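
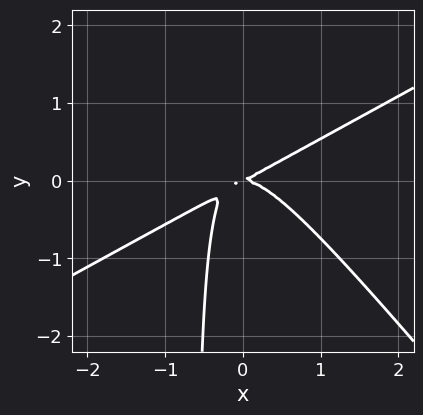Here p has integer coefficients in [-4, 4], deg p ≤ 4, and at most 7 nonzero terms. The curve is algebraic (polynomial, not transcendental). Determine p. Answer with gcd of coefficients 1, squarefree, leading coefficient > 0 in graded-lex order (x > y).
1. deg p = 3. The shape is more complex than any degree-2 curve.
2. Against the integer gridlines: it crosses the x-axis at the gridline x = 0; it meets the y-axis at y = 0 (among the integer gridlines).
3. Assembling these constraints gives the stated polynomial.

2*x^3 - 2*x^2*y - 3*x*y^2 + x*y - 2*y^2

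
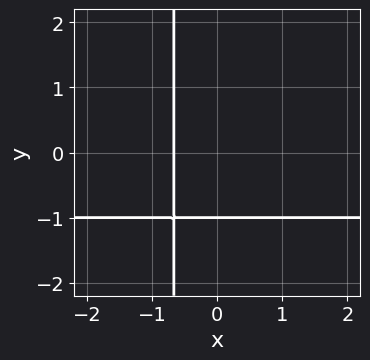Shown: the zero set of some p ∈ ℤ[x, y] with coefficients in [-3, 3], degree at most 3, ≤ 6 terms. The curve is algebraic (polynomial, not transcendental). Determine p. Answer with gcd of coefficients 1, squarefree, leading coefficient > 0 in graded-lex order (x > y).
3*x*y + 3*x + 2*y + 2

Degree: the shape is more complex than any degree-1 curve, so deg p = 2.
From the axis intercepts and sections: one y-axis crossing is at y = -1.
Together with the visible shape, these determine p as stated.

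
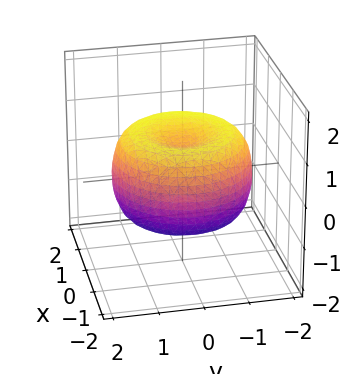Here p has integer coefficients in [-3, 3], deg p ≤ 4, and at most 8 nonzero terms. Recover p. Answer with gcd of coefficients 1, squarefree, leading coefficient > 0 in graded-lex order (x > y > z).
deg p = 4. A generic line meets the surface in up to 4 points.
Symmetry: every cross-section ⟂ z is a circle, so x, y appear only via x² + y².
Checking where it meets the axes: a circular section at z = -1 has radius exactly 1.
Solving for integer coefficients yields p as stated.

x^4 + 2*x^2*y^2 + y^4 - 2*x^2 - 2*y^2 + 2*z^2 - 1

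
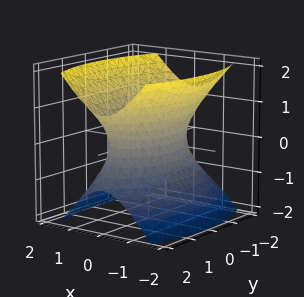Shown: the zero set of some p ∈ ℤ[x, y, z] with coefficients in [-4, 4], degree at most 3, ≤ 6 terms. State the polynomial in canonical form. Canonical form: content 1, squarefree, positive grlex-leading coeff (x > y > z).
First, degree: one connected sheet with a waist; a quadric, so deg p = 2.
Then, symmetries: it's symmetric under z → −z, forcing even powers of z; it's symmetric under x → −x, forcing even powers of x; mirror symmetry y ↦ −y ⇒ only even powers of y.
Next, against the integer gridlines: it misses every integer gridline on the z-axis.
Finally, these observations pin down the coefficients.

3*x^2 + y^2 - 2*z^2 - 2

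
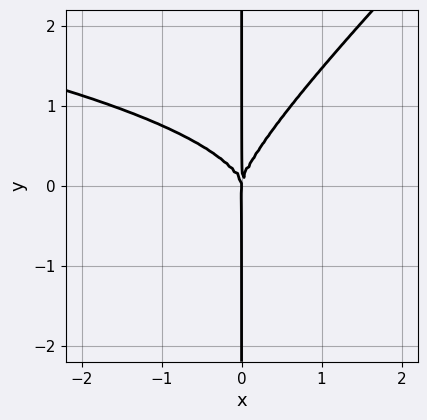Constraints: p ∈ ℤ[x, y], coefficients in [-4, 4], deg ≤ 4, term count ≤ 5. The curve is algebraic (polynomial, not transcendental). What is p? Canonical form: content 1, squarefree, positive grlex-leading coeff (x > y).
(a) deg p = 4. A generic line meets the curve in up to 4 points.
(b) From the axis intercepts and sections: the visible y-axis segment lies entirely on the curve; it crosses the x-axis at the gridline x = 0.
(c) Matching integer coefficients to the picture gives p.

x^2*y^2 - x*y^3 + x^3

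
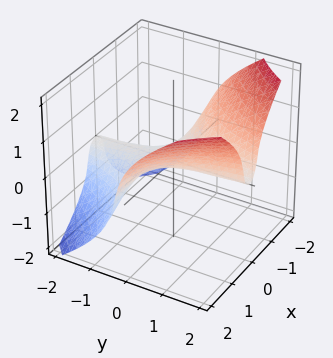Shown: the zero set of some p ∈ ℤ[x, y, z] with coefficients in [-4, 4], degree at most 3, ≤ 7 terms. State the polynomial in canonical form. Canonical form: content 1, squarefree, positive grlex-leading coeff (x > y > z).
(a) deg p = 3.
(b) From the axis intercepts and sections: the visible y-axis segment lies entirely on the surface; it crosses the z-axis at the gridline z = 0.
(c) Putting this together gives p.

3*x^2*y + 2*y*z^2 - 3*z^3 + x^2 - 3*z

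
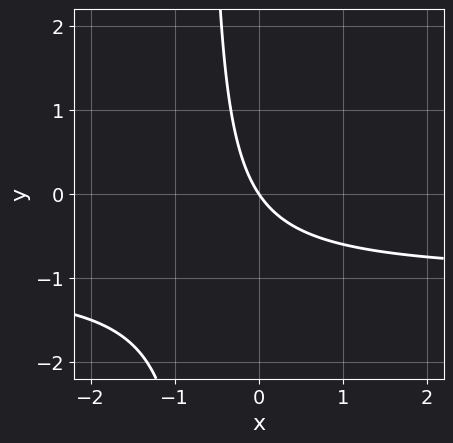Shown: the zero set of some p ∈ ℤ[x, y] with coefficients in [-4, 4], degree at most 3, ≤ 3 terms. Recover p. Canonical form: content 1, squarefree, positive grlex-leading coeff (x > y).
deg p = 2.
Against the integer gridlines: one y-axis crossing is at y = 0; one x-axis crossing is at x = 0.
The integer polynomial consistent with all of this is the stated p.

3*x*y + 3*x + 2*y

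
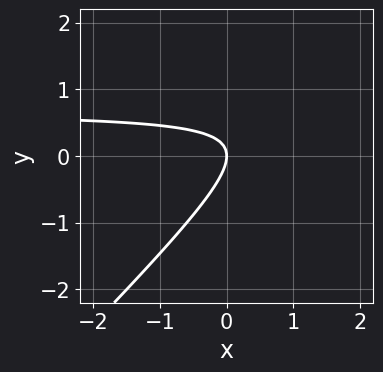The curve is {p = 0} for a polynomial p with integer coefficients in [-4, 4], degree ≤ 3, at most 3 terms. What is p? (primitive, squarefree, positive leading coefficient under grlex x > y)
(a) Degree: a generic line meets the curve in up to 2 points, so deg p = 2.
(b) Against the integer gridlines: one y-axis crossing is at y = 0; it crosses the x-axis at the gridline x = 0.
(c) Fitting integer coefficients to these (and the overall shape) gives p.

3*x*y - 3*y^2 - 2*x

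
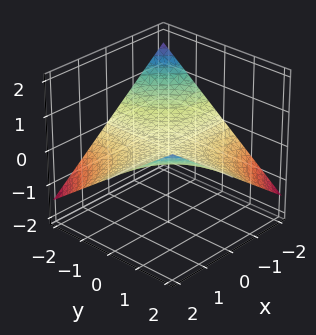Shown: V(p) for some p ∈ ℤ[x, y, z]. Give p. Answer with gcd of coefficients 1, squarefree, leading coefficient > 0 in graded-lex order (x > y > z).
The degree is 2 — a hyperbolic paraboloid; a quadric.
From the axis intercepts and sections: it meets the z-axis at z = 0 (among the integer gridlines); the visible y-axis segment lies entirely on the surface; every point of the x-axis in the box is on the surface.
Fitting integer coefficients to these (and the overall shape) gives p.

x*y - 3*z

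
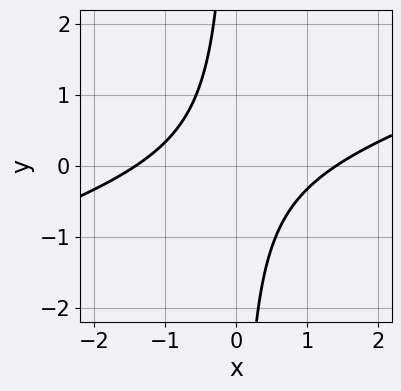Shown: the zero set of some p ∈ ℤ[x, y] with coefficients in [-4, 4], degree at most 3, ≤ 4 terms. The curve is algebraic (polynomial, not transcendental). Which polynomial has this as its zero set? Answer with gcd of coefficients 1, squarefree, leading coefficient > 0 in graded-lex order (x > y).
x^2 - 3*x*y - 2

First, deg p = 2. No degree-1 curve has this shape.
Then, from the visible intercepts: it misses every integer gridline on the y-axis.
Finally, solving for integer coefficients yields p as stated.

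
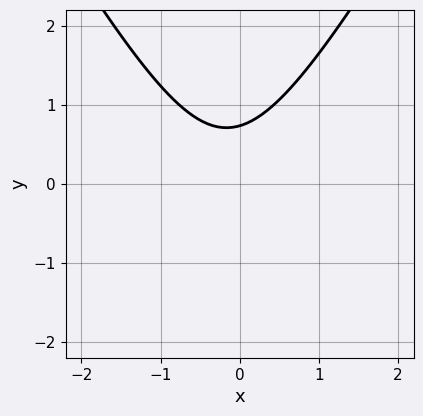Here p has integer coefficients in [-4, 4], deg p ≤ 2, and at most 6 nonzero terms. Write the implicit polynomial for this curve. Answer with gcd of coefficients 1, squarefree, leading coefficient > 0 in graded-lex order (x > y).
1. The degree is 2 — a generic line meets the curve in up to 2 points.
2. Checking where it meets the axes: no x-intercept at any integer in the box.
3. Assembling these constraints gives the stated polynomial.

3*x^2 - y^2 + x - 2*y + 2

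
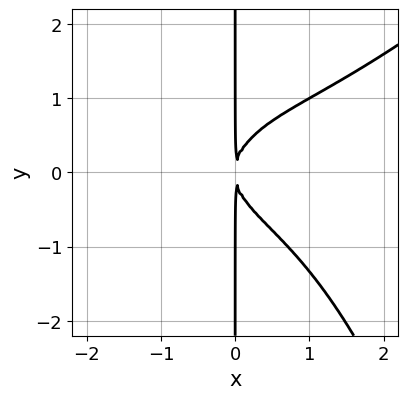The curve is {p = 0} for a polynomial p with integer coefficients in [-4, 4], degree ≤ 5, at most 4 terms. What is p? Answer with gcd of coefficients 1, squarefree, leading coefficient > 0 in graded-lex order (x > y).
x^4 - x^3*y - 3*x*y^2 + 3*x^2

deg p = 4. A generic line meets the curve in up to 4 points.
Observable constraints: every point of the y-axis in the box is on the curve.
Solving for integer coefficients yields p as stated.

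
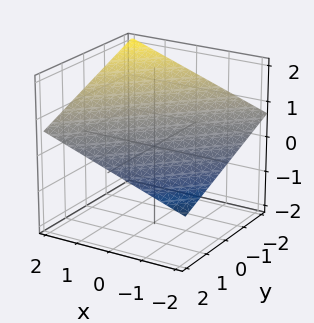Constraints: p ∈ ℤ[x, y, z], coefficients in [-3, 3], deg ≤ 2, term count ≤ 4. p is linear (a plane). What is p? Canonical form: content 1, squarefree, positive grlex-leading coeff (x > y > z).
x - y - 3*z + 2

1. deg p = 1. The surface is flat (a plane).
2. From the visible intercepts: it crosses the x-axis at the gridline x = -2; it meets the y-axis at y = 2 (among the integer gridlines).
3. Putting this together gives p.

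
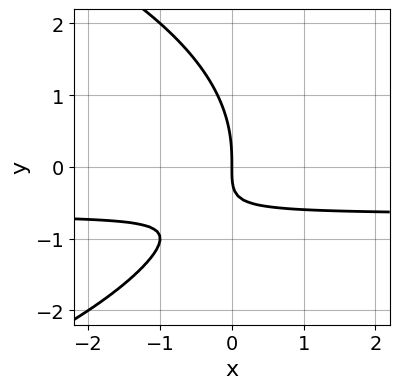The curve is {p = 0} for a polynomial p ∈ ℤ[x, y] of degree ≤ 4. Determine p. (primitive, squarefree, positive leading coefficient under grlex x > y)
y^3 + 3*x*y + 2*x

1. Degree: a generic line meets the curve in up to 3 points, so deg p = 3.
2. Reading off the gridlines: it meets the x-axis at x = 0 (among the integer gridlines); it meets the y-axis at y = 0 (among the integer gridlines).
3. Together with the visible shape, these determine p as stated.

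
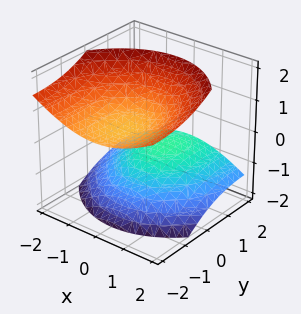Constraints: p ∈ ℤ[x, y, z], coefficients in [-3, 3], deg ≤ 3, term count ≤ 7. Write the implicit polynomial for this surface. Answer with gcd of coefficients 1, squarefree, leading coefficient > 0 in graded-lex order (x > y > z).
(a) I count 2 distinct pieces. Treating them together as one polynomial.
(b) The degree is 2 — a generic line meets the surface in up to 2 points.
(c) From the axis intercepts and sections: no y-intercept at any integer in the box; the surface avoids every integer x-axis point in the box.
(d) Together with the visible shape, these determine p as stated.

2*x^2 + y^2 + 3*y*z - 3*z^2 + 2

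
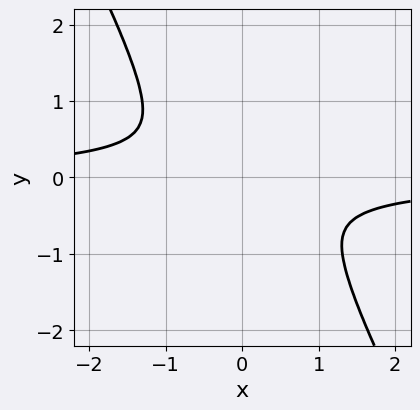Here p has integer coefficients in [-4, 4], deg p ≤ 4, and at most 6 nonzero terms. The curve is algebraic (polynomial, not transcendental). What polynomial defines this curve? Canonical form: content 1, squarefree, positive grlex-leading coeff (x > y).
(a) Degree: no degree-3 curve has this shape, so deg p = 4.
(b) Solving for integer coefficients yields p as stated.

3*x^3*y - x*y^3 + 2*x^2 + 2*y^2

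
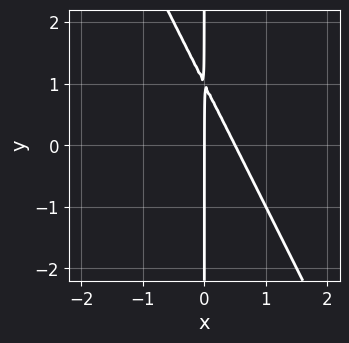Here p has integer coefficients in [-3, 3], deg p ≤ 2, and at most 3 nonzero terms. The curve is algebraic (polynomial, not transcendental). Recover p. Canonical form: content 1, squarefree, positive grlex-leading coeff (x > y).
1. deg p = 2. The shape is more complex than any degree-1 curve.
2. Against the integer gridlines: it meets the x-axis at x = 0 (among the integer gridlines); the visible y-axis segment lies entirely on the curve.
3. Assembling these constraints gives the stated polynomial.

2*x^2 + x*y - x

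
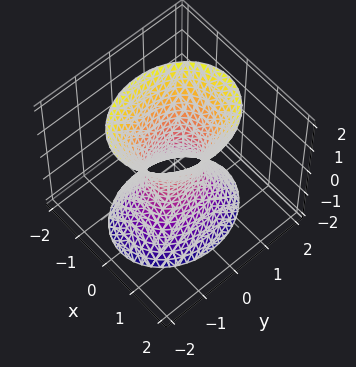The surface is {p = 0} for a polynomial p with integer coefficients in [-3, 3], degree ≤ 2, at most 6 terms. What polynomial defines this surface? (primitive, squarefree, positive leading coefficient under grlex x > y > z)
3*x^2 + 2*y^2 - z^2 - 1

First, deg p = 2. An hourglass — one-sheet hyperboloid; a quadric.
Next, symmetries: the z ↦ −z reflection is a symmetry, so z appears only in even powers; it's symmetric under x → −x, forcing even powers of x; mirror symmetry y ↦ −y ⇒ only even powers of y.
Then, reading off the gridlines: it misses every integer gridline on the z-axis.
Finally, assembling these constraints gives the stated polynomial.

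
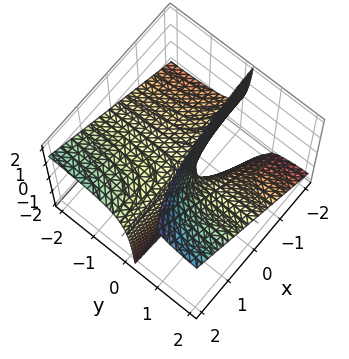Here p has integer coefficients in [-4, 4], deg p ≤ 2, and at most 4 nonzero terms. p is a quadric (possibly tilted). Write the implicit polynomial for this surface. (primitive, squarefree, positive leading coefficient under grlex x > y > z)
Degree: the shape is more complex than any degree-1 surface, so deg p = 2.
Observable constraints: it meets the z-axis at z = 0 (among the integer gridlines); every point of the x-axis in the box is on the surface.
These observations pin down the coefficients.

2*x*y - 3*y*z + z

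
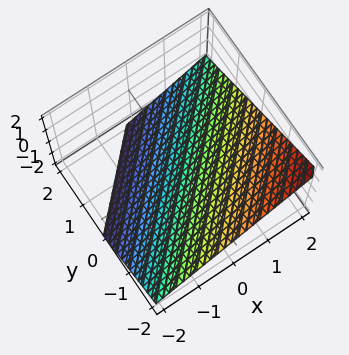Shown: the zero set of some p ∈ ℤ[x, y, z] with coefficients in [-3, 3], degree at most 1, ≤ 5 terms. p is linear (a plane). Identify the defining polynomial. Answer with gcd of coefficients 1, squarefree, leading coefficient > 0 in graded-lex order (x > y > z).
1. Degree: every cross-section is a straight line — this is a plane, so deg p = 1.
2. Observable constraints: it crosses the x-axis at the gridline x = 1; it meets the y-axis at y = -1 (among the integer gridlines).
3. Fitting integer coefficients to these (and the overall shape) gives p.

2*x - 2*y - 3*z - 2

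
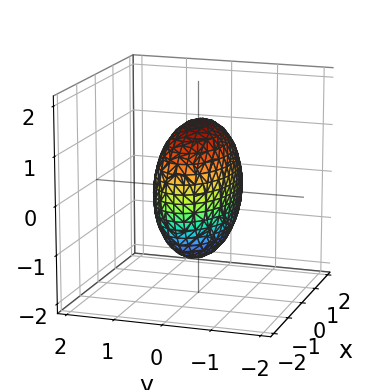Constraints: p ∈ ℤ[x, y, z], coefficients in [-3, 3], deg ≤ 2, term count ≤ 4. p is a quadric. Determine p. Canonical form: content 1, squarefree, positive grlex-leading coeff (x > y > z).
x^2 + 3*y^2 + z^2 - 2

1. deg p = 2.
2. Symmetries: it's symmetric under z → −z, forcing even powers of z; the y ↦ −y reflection is a symmetry, so y appears only in even powers; it's symmetric under x → −x, forcing even powers of x.
3. The integer polynomial consistent with all of this is the stated p.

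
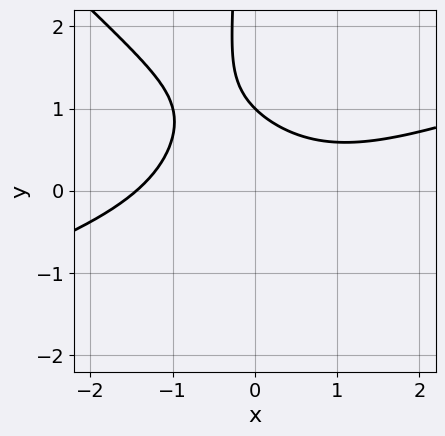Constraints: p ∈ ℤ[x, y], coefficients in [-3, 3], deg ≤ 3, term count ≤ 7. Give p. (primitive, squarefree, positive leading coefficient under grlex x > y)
x^3 - 2*x^2*y - 3*x*y^2 - 3*y + 3

First, deg p = 3.
Then, from the visible intercepts: it meets the y-axis at y = 1 (among the integer gridlines).
Finally, these observations pin down the coefficients.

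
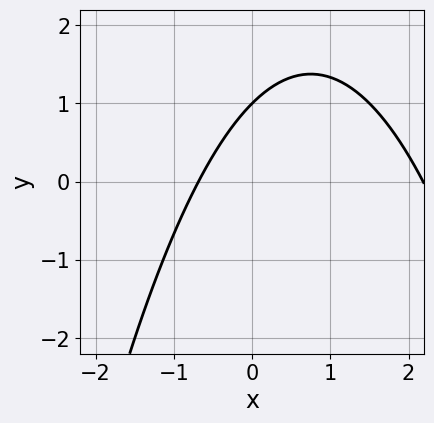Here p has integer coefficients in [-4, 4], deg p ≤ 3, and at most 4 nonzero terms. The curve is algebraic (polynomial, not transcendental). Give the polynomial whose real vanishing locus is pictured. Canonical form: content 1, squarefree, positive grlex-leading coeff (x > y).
First, degree: no degree-1 curve has this shape, so deg p = 2.
Then, from the visible intercepts: one y-axis crossing is at y = 1.
Finally, together with the visible shape, these determine p as stated.

2*x^2 - 3*x + 3*y - 3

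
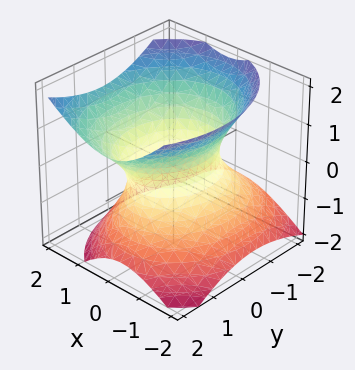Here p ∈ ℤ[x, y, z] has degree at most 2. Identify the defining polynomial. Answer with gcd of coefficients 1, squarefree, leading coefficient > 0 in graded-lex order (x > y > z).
3*x^2 - x*z + 2*y^2 - y*z - 3*z^2 - 3

First, deg p = 2. No degree-1 surface has this shape.
Next, against the integer gridlines: among the integer gridlines, it crosses the x-axis at x ∈ {-1, 1}; the surface avoids every integer z-axis point in the box.
Finally, together with the visible shape, these determine p as stated.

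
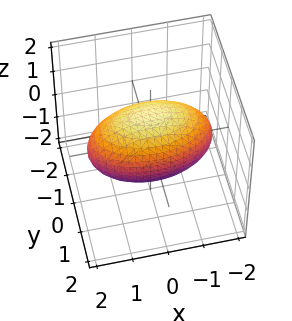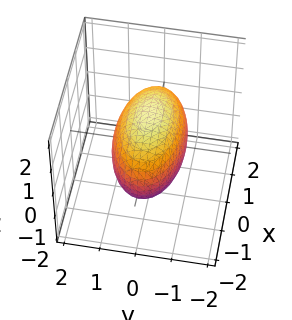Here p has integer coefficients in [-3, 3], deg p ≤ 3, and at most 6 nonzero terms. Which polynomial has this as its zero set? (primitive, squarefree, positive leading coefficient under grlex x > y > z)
First, the degree is 2 — a closed, bounded, convex surface; a quadric.
Next, symmetries: it's symmetric under x → −x, forcing even powers of x; it's symmetric under z → −z, forcing even powers of z; it's symmetric under y → −y, forcing even powers of y.
Then, from the axis intercepts and sections: the y-axis gridline crossings are at y ∈ {-1, 1}.
Finally, together with the visible shape, these determine p as stated.

x^2 + 3*y^2 + 2*z^2 - 3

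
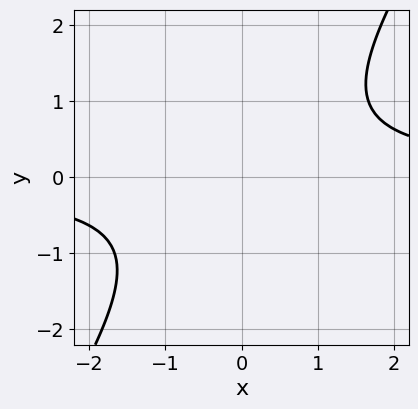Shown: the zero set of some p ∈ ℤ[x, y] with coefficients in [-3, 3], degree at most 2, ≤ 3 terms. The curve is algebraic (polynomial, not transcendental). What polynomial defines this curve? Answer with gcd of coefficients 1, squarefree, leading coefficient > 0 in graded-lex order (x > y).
(a) Degree: the shape is more complex than any degree-1 curve, so deg p = 2.
(b) Checking where it meets the axes: no x-intercept at any integer in the box; it misses every integer gridline on the y-axis.
(c) Assembling these constraints gives the stated polynomial.

3*x*y - 2*y^2 - 3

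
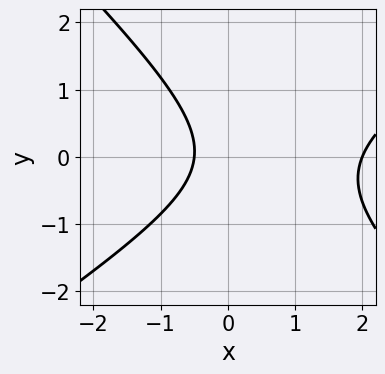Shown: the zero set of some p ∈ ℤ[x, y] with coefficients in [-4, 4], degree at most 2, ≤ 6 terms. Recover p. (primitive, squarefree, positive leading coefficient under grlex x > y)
2*x^2 - x*y - 3*y^2 - 3*x - 2

Degree: the shape is more complex than any degree-1 curve, so deg p = 2.
From the axis intercepts and sections: it meets the x-axis at x = 2 (among the integer gridlines); no y-intercept at any integer in the box.
Putting this together gives p.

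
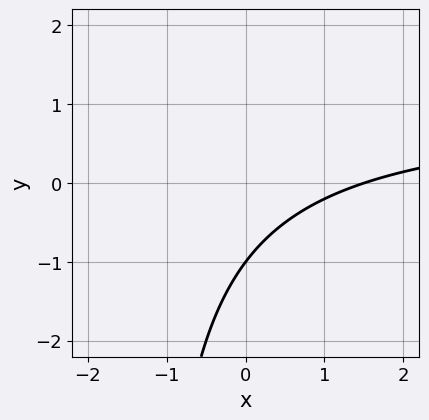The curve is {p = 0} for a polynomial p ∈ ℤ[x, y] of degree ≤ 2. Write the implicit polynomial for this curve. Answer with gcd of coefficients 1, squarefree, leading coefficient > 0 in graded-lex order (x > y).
2*x*y - 2*x + 3*y + 3

(a) The degree is 2 — no degree-1 curve has this shape.
(b) From the visible intercepts: one y-axis crossing is at y = -1.
(c) Together with the visible shape, these determine p as stated.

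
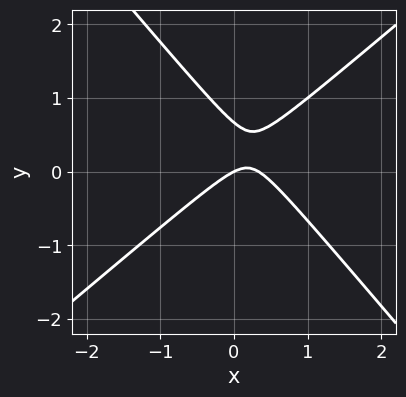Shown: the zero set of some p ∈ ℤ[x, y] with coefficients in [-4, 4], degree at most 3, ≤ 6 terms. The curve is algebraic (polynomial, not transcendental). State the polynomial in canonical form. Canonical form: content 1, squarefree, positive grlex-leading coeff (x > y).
Degree: no degree-1 curve has this shape, so deg p = 2.
From the axis intercepts and sections: it crosses the y-axis at the gridline y = 0; it meets the x-axis at x = 0 (among the integer gridlines).
These observations pin down the coefficients.

3*x^2 - x*y - 3*y^2 - x + 2*y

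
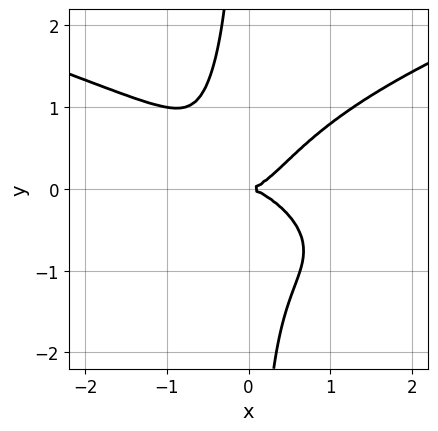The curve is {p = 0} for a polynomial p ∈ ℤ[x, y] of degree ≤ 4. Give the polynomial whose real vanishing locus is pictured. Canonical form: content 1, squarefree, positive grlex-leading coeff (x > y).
deg p = 4. The shape is more complex than any degree-3 curve.
Reading off the gridlines: one y-axis crossing is at y = 0; it meets the x-axis at x = 0 (among the integer gridlines).
Solving for integer coefficients yields p as stated.

3*x*y^3 - 2*x^3 - x^2*y + 2*y^2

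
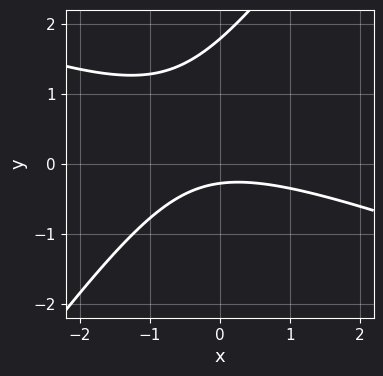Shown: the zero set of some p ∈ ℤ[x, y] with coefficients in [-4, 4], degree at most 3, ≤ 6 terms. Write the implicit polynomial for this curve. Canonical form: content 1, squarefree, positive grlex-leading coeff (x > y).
x^2 + 2*x*y - 2*y^2 + 3*y + 1

deg p = 2. No degree-1 curve has this shape.
Reading off the gridlines: no x-intercept at any integer in the box.
The integer polynomial consistent with all of this is the stated p.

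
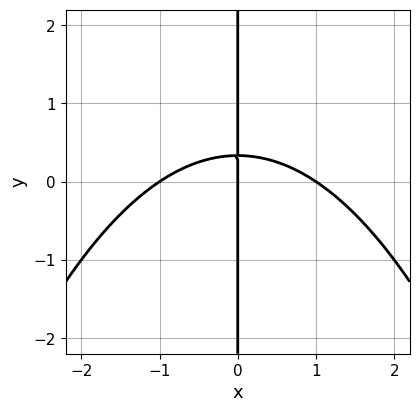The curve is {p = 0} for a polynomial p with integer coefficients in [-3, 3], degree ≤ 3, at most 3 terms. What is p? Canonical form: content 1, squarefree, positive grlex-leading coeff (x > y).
(a) deg p = 3. The shape is more complex than any degree-2 curve.
(b) Checking where it meets the axes: the x-axis gridline crossings are at x ∈ {-1, 0, 1}; the visible y-axis segment lies entirely on the curve.
(c) Fitting integer coefficients to these (and the overall shape) gives p.

x^3 + 3*x*y - x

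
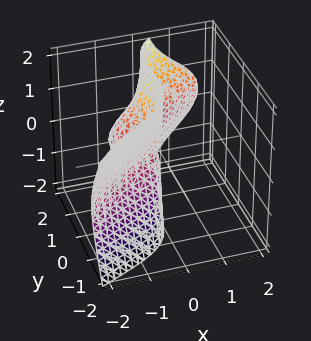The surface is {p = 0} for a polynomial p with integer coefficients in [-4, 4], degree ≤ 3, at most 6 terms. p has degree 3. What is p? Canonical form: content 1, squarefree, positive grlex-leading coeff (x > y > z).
x^3 - x^2*z + 3*x*z^2 - 2*y^3 + 3*y^2

(a) deg p = 3.
(b) From the axis intercepts and sections: it meets the x-axis at x = 0 (among the integer gridlines); every point of the z-axis in the box is on the surface.
(c) Putting this together gives p.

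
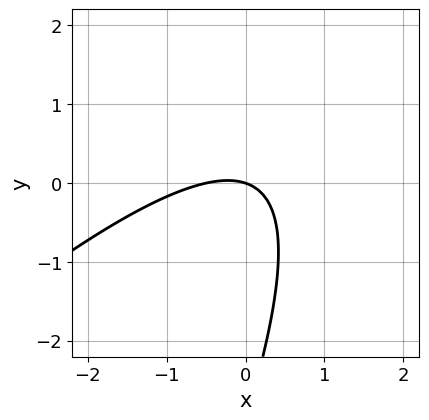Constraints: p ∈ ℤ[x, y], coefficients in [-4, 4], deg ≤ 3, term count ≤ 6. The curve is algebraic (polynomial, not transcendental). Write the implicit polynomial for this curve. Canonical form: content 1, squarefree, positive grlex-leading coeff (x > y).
2*x^2 - 3*x*y + y^2 + x + 3*y

First, degree: a generic line meets the curve in up to 2 points, so deg p = 2.
Then, from the visible intercepts: it meets the x-axis at x = 0 (among the integer gridlines); it crosses the y-axis at the gridline y = 0.
Finally, fitting integer coefficients to these (and the overall shape) gives p.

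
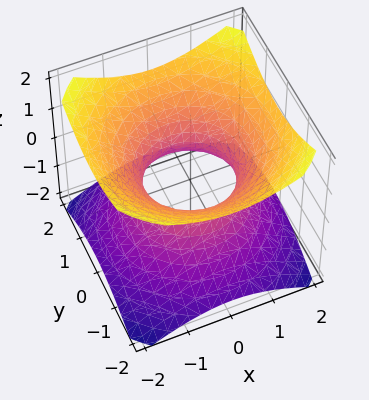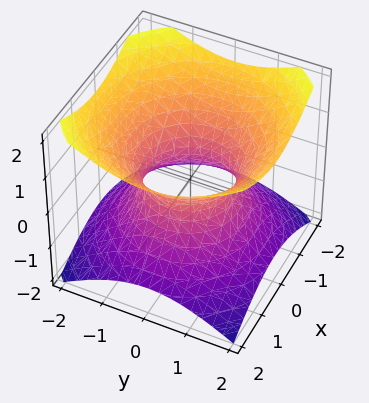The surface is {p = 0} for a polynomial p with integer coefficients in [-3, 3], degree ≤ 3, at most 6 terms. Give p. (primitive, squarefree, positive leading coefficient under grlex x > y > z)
The degree is 2 — one connected sheet with a waist; a quadric.
Symmetry: the z-axis is an axis of rotation, so x and y enter only as x² + y²; the z ↦ −z reflection is a symmetry, so z appears only in even powers.
Checking where it meets the axes: a circular section at z = -1 has radius between 1 and 2; the y-axis gridline crossings are at y ∈ {-1, 1}.
Matching integer coefficients to the picture gives p.

2*x^2 + 2*y^2 - 3*z^2 - 2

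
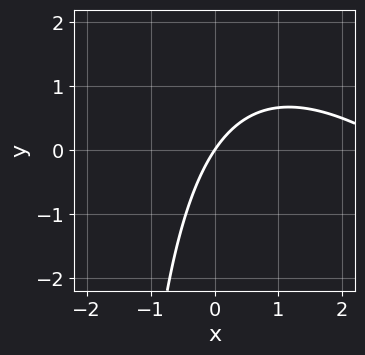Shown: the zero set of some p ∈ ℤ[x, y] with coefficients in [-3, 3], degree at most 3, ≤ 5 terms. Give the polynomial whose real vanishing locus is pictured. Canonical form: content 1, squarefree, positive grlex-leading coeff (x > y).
1. The degree is 2 — no degree-1 curve has this shape.
2. Reading off the gridlines: it meets the x-axis at x = 0 (among the integer gridlines); it meets the y-axis at y = 0 (among the integer gridlines).
3. Together with the visible shape, these determine p as stated.

x^2 + x*y - 3*x + 2*y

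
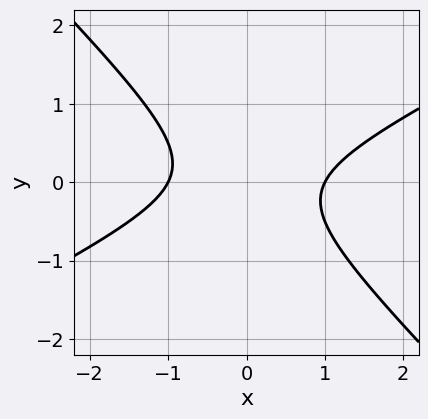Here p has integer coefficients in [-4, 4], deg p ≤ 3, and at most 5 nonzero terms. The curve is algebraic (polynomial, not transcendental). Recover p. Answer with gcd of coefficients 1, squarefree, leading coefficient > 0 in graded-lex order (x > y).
x^2 - x*y - 2*y^2 - 1

(a) Degree: a generic line meets the curve in up to 2 points, so deg p = 2.
(b) Against the integer gridlines: the x-axis gridline crossings are at x ∈ {-1, 1}; it misses every integer gridline on the y-axis.
(c) Putting this together gives p.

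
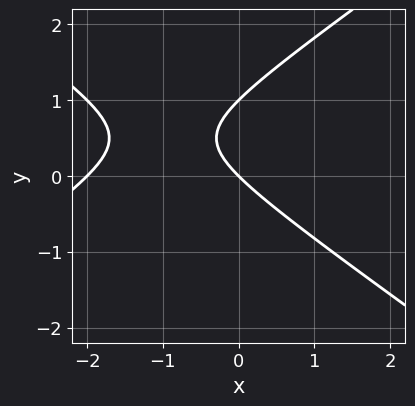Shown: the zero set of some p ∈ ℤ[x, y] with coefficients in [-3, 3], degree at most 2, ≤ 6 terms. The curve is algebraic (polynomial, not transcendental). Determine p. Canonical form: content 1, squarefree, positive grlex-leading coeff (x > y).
x^2 - 2*y^2 + 2*x + 2*y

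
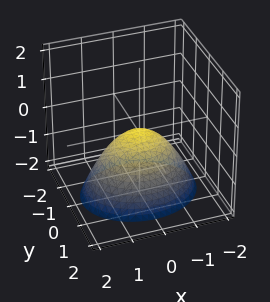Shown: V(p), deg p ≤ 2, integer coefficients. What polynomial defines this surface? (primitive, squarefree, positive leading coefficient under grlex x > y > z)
2*x^2 + 3*y^2 + 3*z

1. The degree is 2 — a single bowl opening along one axis; a quadric.
2. Symmetries: it's symmetric under x → −x, forcing even powers of x; it's symmetric under y → −y, forcing even powers of y.
3. From the axis intercepts and sections: one z-axis crossing is at z = 0; one y-axis crossing is at y = 0.
4. Matching integer coefficients to the picture gives p.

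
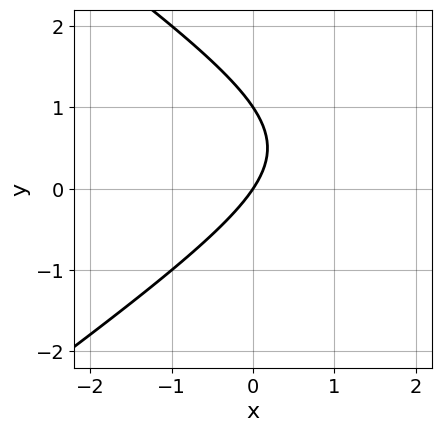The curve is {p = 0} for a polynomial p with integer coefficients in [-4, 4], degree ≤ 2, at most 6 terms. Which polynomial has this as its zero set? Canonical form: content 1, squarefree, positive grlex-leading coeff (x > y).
The degree is 2 — no degree-1 curve has this shape.
From the axis intercepts and sections: one x-axis crossing is at x = 0; the y-axis gridline crossings are at y ∈ {0, 1}.
Solving for integer coefficients yields p as stated.

x^2 - 2*y^2 - 3*x + 2*y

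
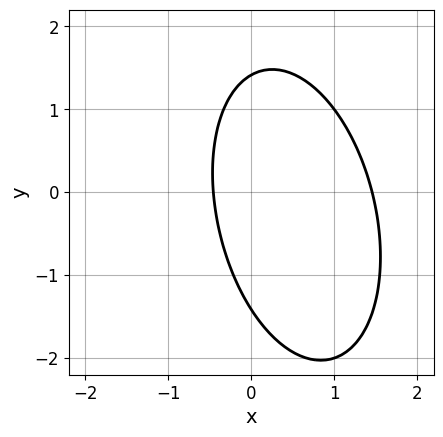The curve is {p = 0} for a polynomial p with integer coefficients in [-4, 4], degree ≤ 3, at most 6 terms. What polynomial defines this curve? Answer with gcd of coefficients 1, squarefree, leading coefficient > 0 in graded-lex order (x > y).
First, the degree is 2 — no degree-1 curve has this shape.
Finally, matching integer coefficients to the picture gives p.

3*x^2 + x*y + y^2 - 3*x - 2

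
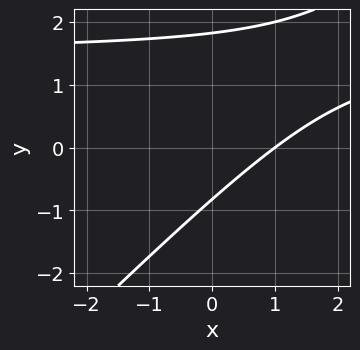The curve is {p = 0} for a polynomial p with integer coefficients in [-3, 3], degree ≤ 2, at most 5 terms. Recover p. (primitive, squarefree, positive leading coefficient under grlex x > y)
(a) deg p = 2.
(b) Reading off the gridlines: it crosses the x-axis at the gridline x = 1.
(c) Fitting integer coefficients to these (and the overall shape) gives p.

2*x*y - 2*y^2 - 3*x + 2*y + 3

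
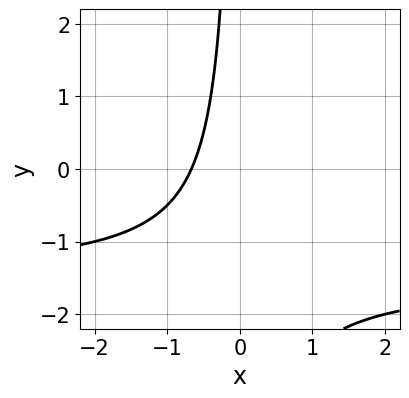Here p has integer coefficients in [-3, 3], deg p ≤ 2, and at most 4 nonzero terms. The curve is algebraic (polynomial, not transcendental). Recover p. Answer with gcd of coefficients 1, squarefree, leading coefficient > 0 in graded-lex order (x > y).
First, the degree is 2 — no degree-1 curve has this shape.
Then, checking where it meets the axes: the curve avoids every integer y-axis point in the box.
Finally, putting this together gives p.

2*x*y + 3*x + 2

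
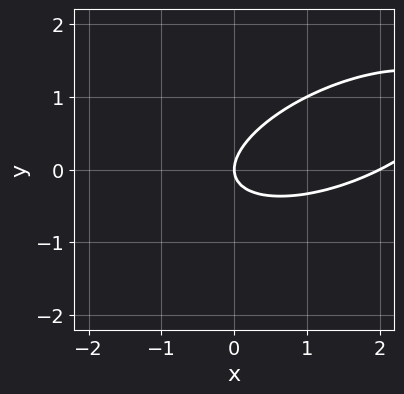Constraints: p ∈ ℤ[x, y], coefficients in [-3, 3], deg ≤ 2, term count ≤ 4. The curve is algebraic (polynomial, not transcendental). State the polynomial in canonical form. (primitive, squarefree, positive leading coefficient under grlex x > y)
x^2 - 2*x*y + 3*y^2 - 2*x

(a) deg p = 2. No degree-1 curve has this shape.
(b) Checking where it meets the axes: the x-axis gridline crossings are at x ∈ {0, 2}; one y-axis crossing is at y = 0.
(c) These observations pin down the coefficients.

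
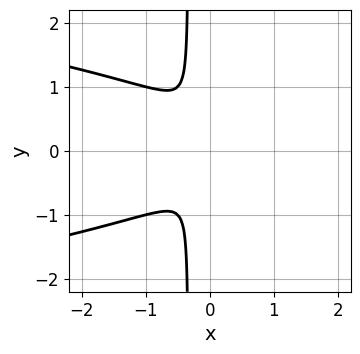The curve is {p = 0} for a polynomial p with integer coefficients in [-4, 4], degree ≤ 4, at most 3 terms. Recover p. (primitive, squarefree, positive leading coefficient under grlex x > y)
1. The degree is 3 — the shape is more complex than any degree-2 curve.
2. Symmetries: mirror symmetry y ↦ −y ⇒ only even powers of y.
3. Fitting integer coefficients to these (and the overall shape) gives p.

3*x*y^2 + 2*x^2 + y^2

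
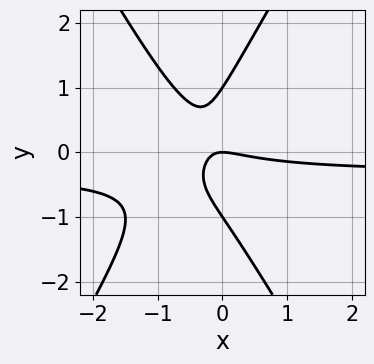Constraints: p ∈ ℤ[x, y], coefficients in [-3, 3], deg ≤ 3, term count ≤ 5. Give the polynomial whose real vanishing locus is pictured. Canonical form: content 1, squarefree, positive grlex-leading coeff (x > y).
3*x^2*y - y^3 + x^2 + 3*x*y + y

1. Degree: no degree-2 curve has this shape, so deg p = 3.
2. Observable constraints: among the integer gridlines, it crosses the y-axis at y ∈ {-1, 0, 1}; it meets the x-axis at x = 0 (among the integer gridlines).
3. The integer polynomial consistent with all of this is the stated p.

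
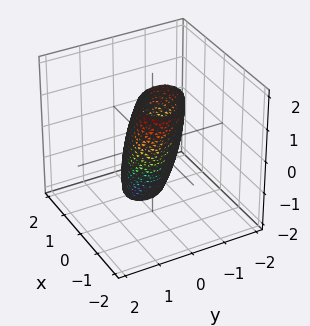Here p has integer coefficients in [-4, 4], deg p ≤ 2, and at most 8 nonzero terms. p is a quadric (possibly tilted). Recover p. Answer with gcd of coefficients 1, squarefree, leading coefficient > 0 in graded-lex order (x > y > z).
3*x^2 + 2*x*y + 3*x*z + 3*y^2 + z^2 - 2

(a) deg p = 2. A generic line meets the surface in up to 2 points.
(b) The integer polynomial consistent with all of this is the stated p.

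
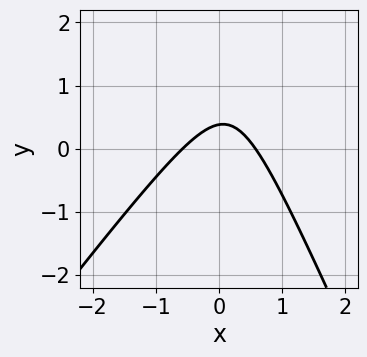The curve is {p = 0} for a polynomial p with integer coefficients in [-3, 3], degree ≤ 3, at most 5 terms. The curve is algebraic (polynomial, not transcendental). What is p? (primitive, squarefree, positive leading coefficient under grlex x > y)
Degree: a generic line meets the curve in up to 2 points, so deg p = 2.
Putting this together gives p.

3*x^2 - x*y - y^2 + 3*y - 1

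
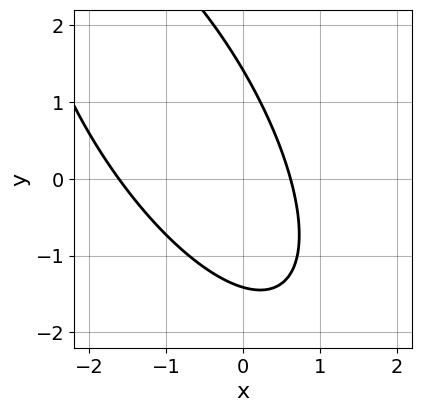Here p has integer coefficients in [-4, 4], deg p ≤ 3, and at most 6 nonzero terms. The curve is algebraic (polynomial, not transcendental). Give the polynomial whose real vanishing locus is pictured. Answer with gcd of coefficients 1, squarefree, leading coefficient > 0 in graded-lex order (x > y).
1. deg p = 2. A generic line meets the curve in up to 2 points.
2. Putting this together gives p.

2*x^2 + 2*x*y + y^2 + 2*x - 2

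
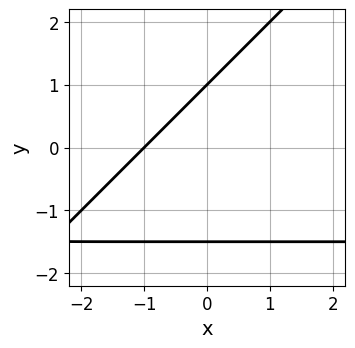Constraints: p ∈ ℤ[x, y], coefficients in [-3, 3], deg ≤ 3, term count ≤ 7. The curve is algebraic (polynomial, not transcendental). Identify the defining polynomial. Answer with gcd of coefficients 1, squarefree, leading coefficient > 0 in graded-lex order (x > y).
2*x*y - 2*y^2 + 3*x - y + 3

First, deg p = 2.
Next, from the visible intercepts: it crosses the y-axis at the gridline y = 1; it meets the x-axis at x = -1 (among the integer gridlines).
Finally, matching integer coefficients to the picture gives p.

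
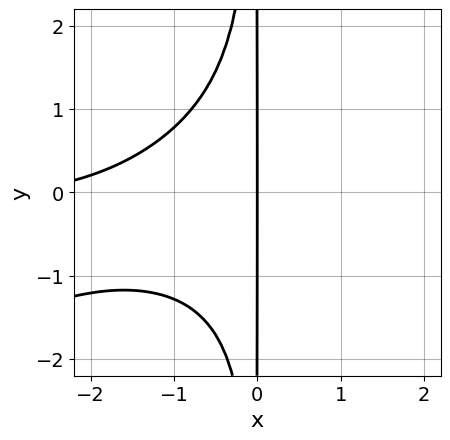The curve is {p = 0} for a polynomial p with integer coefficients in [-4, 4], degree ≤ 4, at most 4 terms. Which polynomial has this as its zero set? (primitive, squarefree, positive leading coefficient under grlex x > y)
(a) deg p = 4. The shape is more complex than any degree-3 curve.
(b) From the axis intercepts and sections: it meets the x-axis at x = 0 (among the integer gridlines); the visible y-axis segment lies entirely on the curve.
(c) Fitting integer coefficients to these (and the overall shape) gives p.

x^3*y - 2*x^2*y^2 - x^2 - 3*x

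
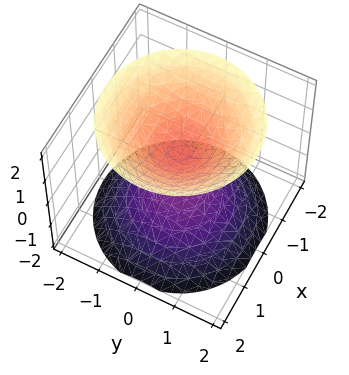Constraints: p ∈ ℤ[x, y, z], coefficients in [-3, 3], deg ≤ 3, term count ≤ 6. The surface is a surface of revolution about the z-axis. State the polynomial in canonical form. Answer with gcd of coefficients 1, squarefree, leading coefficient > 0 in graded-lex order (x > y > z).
First, I count 2 distinct pieces. They look like related sheets of one shape, so recover p as a whole.
Next, the degree is 2 — the shape is more complex than any degree-1 surface.
Next, by symmetry, the surface is invariant under rotation about z: p = q(x² + y², z).
Next, from the visible intercepts: a circular section at z = -1 has radius between 0 and 1; the surface avoids every integer y-axis point in the box; the surface avoids every integer x-axis point in the box.
Finally, putting this together gives p.

2*x^2 + 2*y^2 - 2*z^2 + 1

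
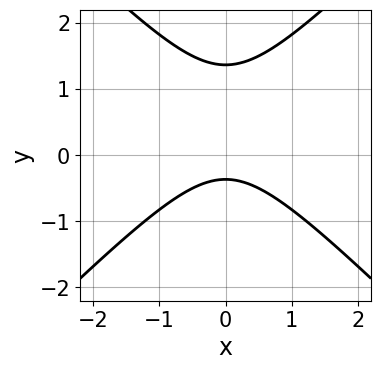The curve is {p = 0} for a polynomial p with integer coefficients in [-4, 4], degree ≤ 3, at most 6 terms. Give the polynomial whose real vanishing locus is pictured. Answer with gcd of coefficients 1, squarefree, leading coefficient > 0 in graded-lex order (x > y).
First, deg p = 2.
Then, symmetries: mirror symmetry x ↦ −x ⇒ only even powers of x.
Then, from the axis intercepts and sections: it misses every integer gridline on the x-axis.
Finally, putting this together gives p.

2*x^2 - 2*y^2 + 2*y + 1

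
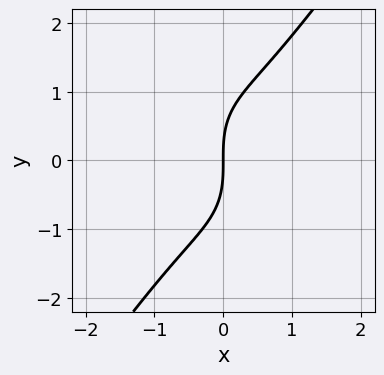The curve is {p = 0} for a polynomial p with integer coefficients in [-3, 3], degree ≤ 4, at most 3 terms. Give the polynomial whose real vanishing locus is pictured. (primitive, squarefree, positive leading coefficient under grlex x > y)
1. Degree: the shape is more complex than any degree-2 curve, so deg p = 3.
2. Against the integer gridlines: it meets the x-axis at x = 0 (among the integer gridlines); it meets the y-axis at y = 0 (among the integer gridlines).
3. Assembling these constraints gives the stated polynomial.

3*x^3 - y^3 + 3*x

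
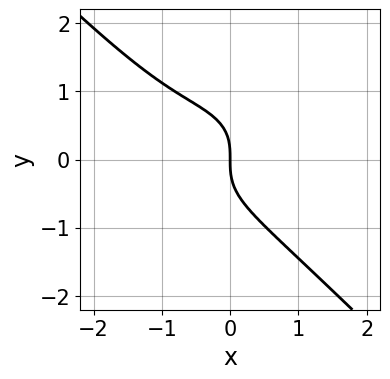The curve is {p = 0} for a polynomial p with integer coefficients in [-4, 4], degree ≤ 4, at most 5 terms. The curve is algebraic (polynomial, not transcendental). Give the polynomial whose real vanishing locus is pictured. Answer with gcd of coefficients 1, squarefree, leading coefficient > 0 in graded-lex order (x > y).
2*x^3 + x*y^2 + 3*y^3 + 2*x^2 + 3*x

1. The degree is 3 — a generic line meets the curve in up to 3 points.
2. From the visible intercepts: it crosses the x-axis at the gridline x = 0; one y-axis crossing is at y = 0.
3. Together with the visible shape, these determine p as stated.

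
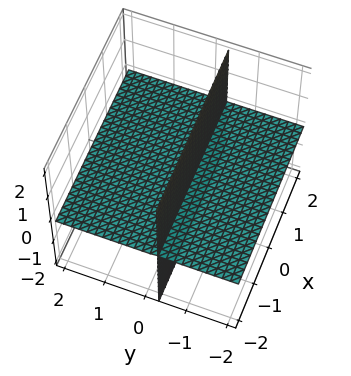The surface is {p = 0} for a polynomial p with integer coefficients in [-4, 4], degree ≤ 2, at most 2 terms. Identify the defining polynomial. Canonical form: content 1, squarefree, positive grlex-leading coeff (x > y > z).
3*y*z + z

(a) There are 2 components. Treating them together as one polynomial.
(b) deg p = 2. A generic line meets the surface in up to 2 points.
(c) Observable constraints: every point of the y-axis in the box is on the surface; the visible x-axis segment lies entirely on the surface; one z-axis crossing is at z = 0.
(d) Fitting integer coefficients to these (and the overall shape) gives p.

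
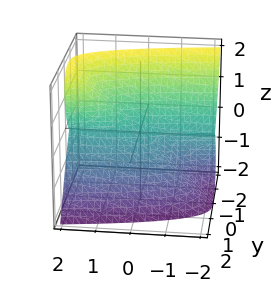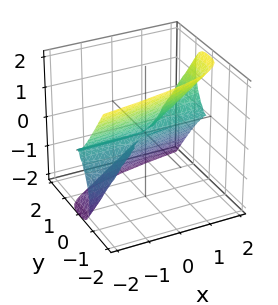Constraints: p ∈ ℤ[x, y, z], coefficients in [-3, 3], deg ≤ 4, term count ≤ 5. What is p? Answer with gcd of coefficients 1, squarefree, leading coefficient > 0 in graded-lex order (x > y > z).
x*z^2 - 3*y^3 - z^3

deg p = 3. A generic line meets the surface in up to 3 points.
Reading off the gridlines: the visible x-axis segment lies entirely on the surface; one z-axis crossing is at z = 0; it crosses the y-axis at the gridline y = 0.
Fitting integer coefficients to these (and the overall shape) gives p.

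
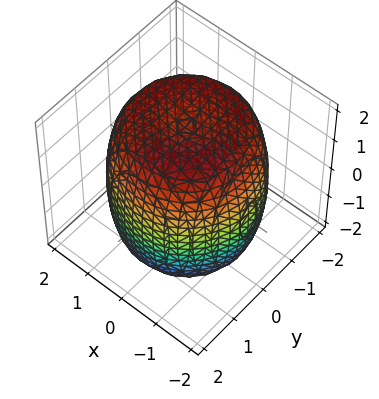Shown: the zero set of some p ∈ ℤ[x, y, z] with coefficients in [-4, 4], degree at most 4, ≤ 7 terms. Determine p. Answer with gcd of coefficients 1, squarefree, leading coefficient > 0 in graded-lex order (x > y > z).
First, deg p = 4. No degree-3 surface has this shape.
Then, symmetry: every cross-section ⟂ z is a circle, so x, y appear only via x² + y².
Next, from the axis intercepts and sections: a circular section at z = 2 has radius exactly 1.
Finally, these observations pin down the coefficients.

x^4 + 2*x^2*y^2 + y^4 - 2*x^2 - 2*y^2 + z^2 - 3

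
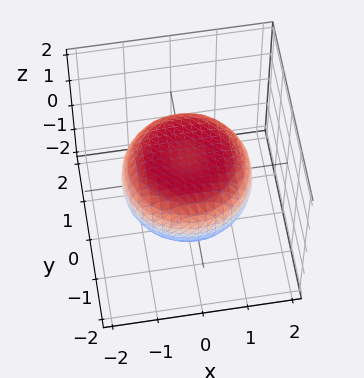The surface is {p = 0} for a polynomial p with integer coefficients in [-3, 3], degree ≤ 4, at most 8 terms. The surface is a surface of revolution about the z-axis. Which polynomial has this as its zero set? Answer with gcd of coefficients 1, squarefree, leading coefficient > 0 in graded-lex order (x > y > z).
x^4 + 2*x^2*y^2 + y^4 - x^2 - y^2 + 3*z^2 - 2

1. The degree is 4 — the shape is more complex than any degree-3 surface.
2. By symmetry, the surface is invariant under rotation about z: p = q(x² + y², z).
3. Reading off the gridlines: a circular section at z = 0 has radius between 1 and 2.
4. Matching integer coefficients to the picture gives p.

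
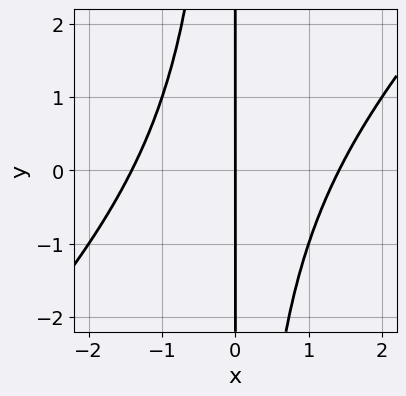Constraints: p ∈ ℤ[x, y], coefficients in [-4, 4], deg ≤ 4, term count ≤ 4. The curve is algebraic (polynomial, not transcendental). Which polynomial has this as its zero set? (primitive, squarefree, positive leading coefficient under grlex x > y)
x^3 - x^2*y - 2*x

The degree is 3 — the shape is more complex than any degree-2 curve.
Reading off the gridlines: it meets the x-axis at x = 0 (among the integer gridlines); the visible y-axis segment lies entirely on the curve.
The integer polynomial consistent with all of this is the stated p.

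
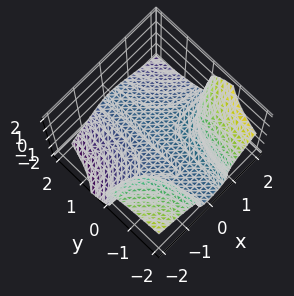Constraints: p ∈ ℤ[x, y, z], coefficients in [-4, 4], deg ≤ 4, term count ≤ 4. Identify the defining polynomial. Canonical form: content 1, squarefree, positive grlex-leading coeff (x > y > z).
(a) The degree is 3 — no degree-2 surface has this shape.
(b) From the axis intercepts and sections: no y-intercept at any integer in the box; it misses every integer gridline on the x-axis.
(c) These observations pin down the coefficients.

3*x^2*y - 2*x*z^2 + 3*z^3 + 2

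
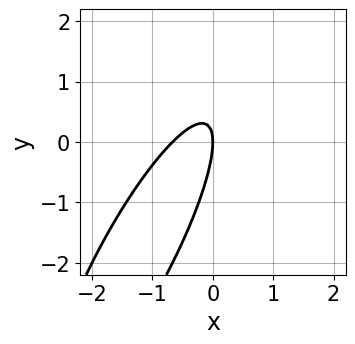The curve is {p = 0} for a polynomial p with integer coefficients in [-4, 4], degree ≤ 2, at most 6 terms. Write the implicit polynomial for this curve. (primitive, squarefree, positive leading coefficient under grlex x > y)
3*x^2 - 3*x*y + y^2 + 2*x

First, the degree is 2 — the shape is more complex than any degree-1 curve.
Then, checking where it meets the axes: it meets the x-axis at x = 0 (among the integer gridlines); one y-axis crossing is at y = 0.
Finally, solving for integer coefficients yields p as stated.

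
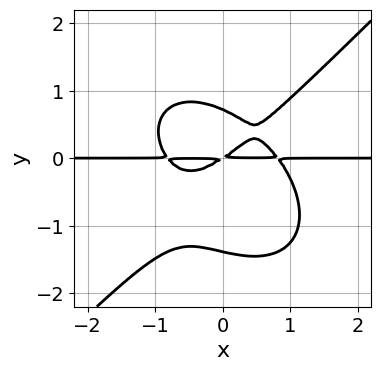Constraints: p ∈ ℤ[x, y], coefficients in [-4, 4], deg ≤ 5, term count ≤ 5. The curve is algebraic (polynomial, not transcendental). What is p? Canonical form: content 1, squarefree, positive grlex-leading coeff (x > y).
3*x^3*y - 3*y^4 - 2*y^3 - 2*x*y + 3*y^2

(a) The degree is 4 — a generic line meets the curve in up to 4 points.
(b) Against the integer gridlines: every point of the x-axis in the box is on the curve.
(c) Matching integer coefficients to the picture gives p.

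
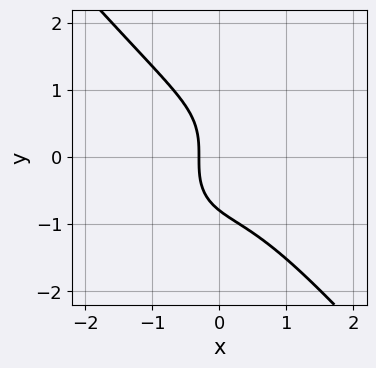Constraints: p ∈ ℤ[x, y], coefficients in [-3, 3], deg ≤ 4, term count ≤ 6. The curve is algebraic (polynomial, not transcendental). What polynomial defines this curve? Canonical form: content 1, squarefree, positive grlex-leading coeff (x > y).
3*x^3 + 2*y^3 + 3*x + 1

(a) Degree: a generic line meets the curve in up to 3 points, so deg p = 3.
(b) Matching integer coefficients to the picture gives p.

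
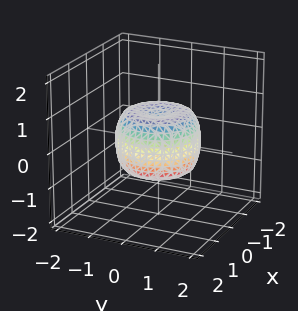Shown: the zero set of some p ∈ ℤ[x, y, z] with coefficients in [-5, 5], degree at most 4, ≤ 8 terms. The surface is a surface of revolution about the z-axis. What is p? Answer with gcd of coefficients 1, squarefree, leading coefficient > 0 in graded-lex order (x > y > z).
2*x^4 + 4*x^2*y^2 + 2*y^4 - 2*x^2 - 2*y^2 + 2*z^2 - 1

Degree: the shape is more complex than any degree-3 surface, so deg p = 4.
Symmetries: rotational symmetry about the z-axis ⇒ p depends on x, y only through x² + y².
Against the integer gridlines: a circular section at z = 0 has radius between 1 and 2.
Solving for integer coefficients yields p as stated.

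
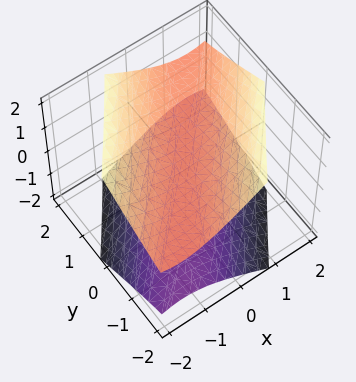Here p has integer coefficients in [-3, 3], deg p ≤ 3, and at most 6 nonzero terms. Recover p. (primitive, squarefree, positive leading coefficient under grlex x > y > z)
(a) The picture has 2 separate pieces.
(b) deg p = 2.
(c) Checking where it meets the axes: no x-intercept at any integer in the box; the surface avoids every integer y-axis point in the box; among the integer gridlines, it crosses the z-axis at z ∈ {-1, 1}.
(d) Matching integer coefficients to the picture gives p.

2*x^2 - 3*x*y + y^2 - 3*z^2 + 3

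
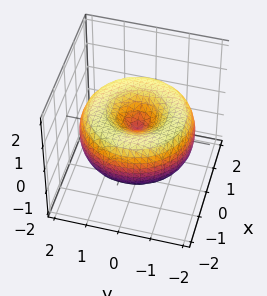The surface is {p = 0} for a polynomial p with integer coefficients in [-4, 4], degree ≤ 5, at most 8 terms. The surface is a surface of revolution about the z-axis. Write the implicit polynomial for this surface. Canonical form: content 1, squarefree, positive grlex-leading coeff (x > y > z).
1. The degree is 4 — the shape is more complex than any degree-3 surface.
2. Symmetries: rotational symmetry about the z-axis ⇒ p depends on x, y only through x² + y².
3. Reading off the gridlines: it crosses the x-axis at the gridline x = 0; a circular section at z = 0 has radius between 1 and 2.
4. Fitting integer coefficients to these (and the overall shape) gives p.

x^4 + 2*x^2*y^2 + y^4 - 3*x^2 - 3*y^2 + 3*z^2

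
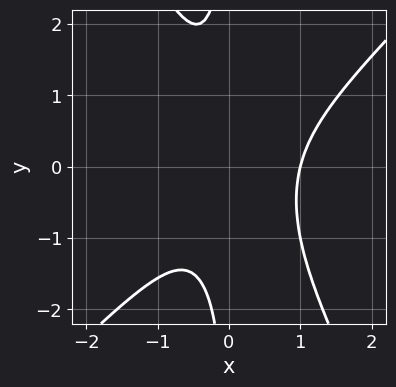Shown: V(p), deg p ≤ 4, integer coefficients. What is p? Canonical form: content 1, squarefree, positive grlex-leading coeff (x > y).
2*x^3 - x^2*y - x*y^2 - x^2 - 1

Degree: the shape is more complex than any degree-2 curve, so deg p = 3.
From the axis intercepts and sections: the curve avoids every integer y-axis point in the box; it meets the x-axis at x = 1 (among the integer gridlines).
Assembling these constraints gives the stated polynomial.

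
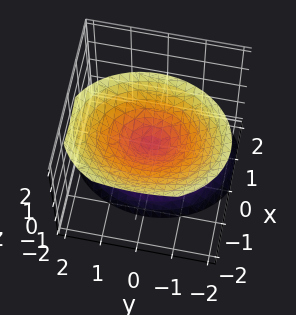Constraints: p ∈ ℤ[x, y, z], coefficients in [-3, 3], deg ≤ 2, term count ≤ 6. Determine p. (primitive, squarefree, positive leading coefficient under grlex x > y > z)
3*x^2 + 2*x*z + 2*y^2 - 2*z^2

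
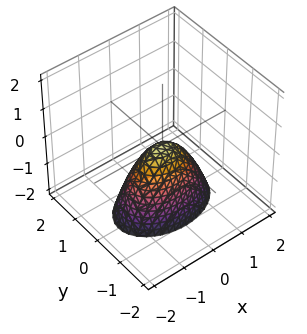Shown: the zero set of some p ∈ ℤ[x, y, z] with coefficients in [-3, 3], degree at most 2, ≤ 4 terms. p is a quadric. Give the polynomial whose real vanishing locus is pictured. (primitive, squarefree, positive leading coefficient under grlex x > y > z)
1. Degree: a paraboloid; a quadric, so deg p = 2.
2. Symmetries: mirror symmetry y ↦ −y ⇒ only even powers of y; the x ↦ −x reflection is a symmetry, so x appears only in even powers.
3. Against the integer gridlines: it crosses the y-axis at the gridline y = 0; it meets the z-axis at z = 0 (among the integer gridlines); it meets the x-axis at x = 0 (among the integer gridlines).
4. The integer polynomial consistent with all of this is the stated p.

x^2 + 2*y^2 + z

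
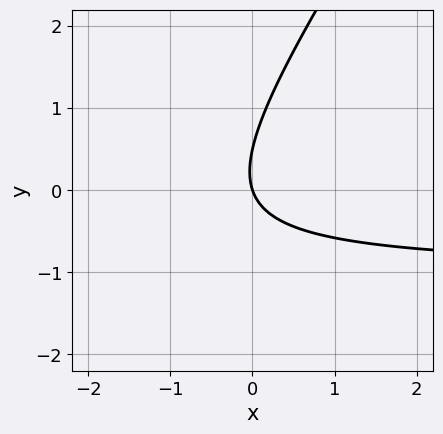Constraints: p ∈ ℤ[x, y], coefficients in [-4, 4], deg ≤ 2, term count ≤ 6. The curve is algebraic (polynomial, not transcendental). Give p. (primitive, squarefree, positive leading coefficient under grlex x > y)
3*x*y - 2*y^2 + 3*x + y

deg p = 2.
From the visible intercepts: one x-axis crossing is at x = 0; one y-axis crossing is at y = 0.
The integer polynomial consistent with all of this is the stated p.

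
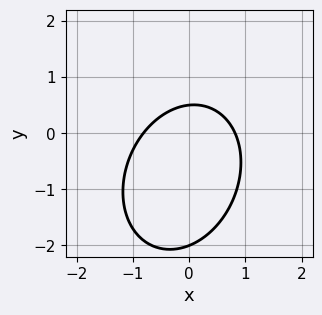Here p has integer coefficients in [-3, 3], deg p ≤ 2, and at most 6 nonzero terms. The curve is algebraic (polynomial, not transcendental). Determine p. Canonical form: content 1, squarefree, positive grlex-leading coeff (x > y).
1. deg p = 2. No degree-1 curve has this shape.
2. Against the integer gridlines: it crosses the y-axis at the gridline y = -2.
3. Matching integer coefficients to the picture gives p.

3*x^2 - x*y + 2*y^2 + 3*y - 2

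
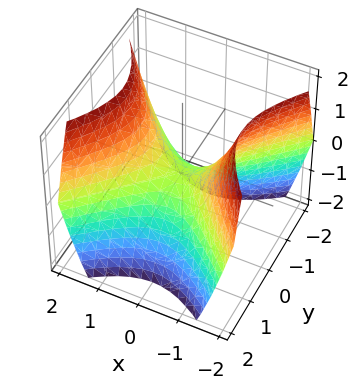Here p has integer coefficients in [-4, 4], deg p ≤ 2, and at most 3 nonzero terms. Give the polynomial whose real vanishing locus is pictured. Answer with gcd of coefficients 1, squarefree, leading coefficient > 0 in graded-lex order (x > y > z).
x^2 - y^2 - z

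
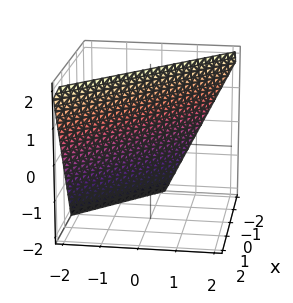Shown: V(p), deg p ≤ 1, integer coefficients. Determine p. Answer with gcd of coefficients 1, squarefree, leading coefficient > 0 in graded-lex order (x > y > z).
1. The degree is 1 — every cross-section is a straight line — this is a plane.
2. Observable constraints: one x-axis crossing is at x = -1; it meets the z-axis at z = 2 (among the integer gridlines).
3. Solving for integer coefficients yields p as stated. Check: (0, -1, 0) on the y-axis lies on the surface, and p(0, -1, 0) = 0. ✓

2*x + 2*y - z + 2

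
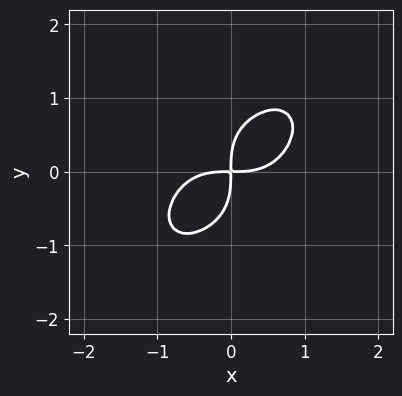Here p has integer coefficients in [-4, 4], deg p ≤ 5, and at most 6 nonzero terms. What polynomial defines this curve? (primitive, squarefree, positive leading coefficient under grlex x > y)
2*x^4 + x^2*y^2 + 2*y^4 - 3*x*y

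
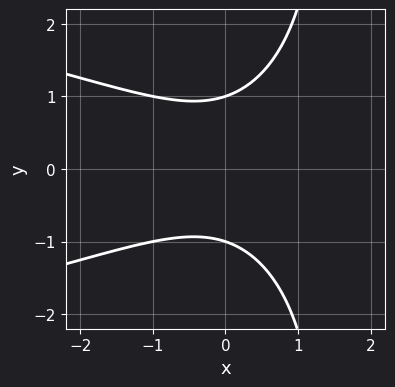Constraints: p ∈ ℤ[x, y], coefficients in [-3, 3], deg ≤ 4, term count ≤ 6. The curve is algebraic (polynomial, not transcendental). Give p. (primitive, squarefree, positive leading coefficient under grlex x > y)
(a) Degree: a generic line meets the curve in up to 3 points, so deg p = 3.
(b) Symmetries: the y ↦ −y reflection is a symmetry, so y appears only in even powers.
(c) Observable constraints: no x-intercept at any integer in the box; the y-axis gridline crossings are at y ∈ {-1, 1}.
(d) Matching integer coefficients to the picture gives p.

2*x*y^2 + 2*x^2 - 3*y^2 + 3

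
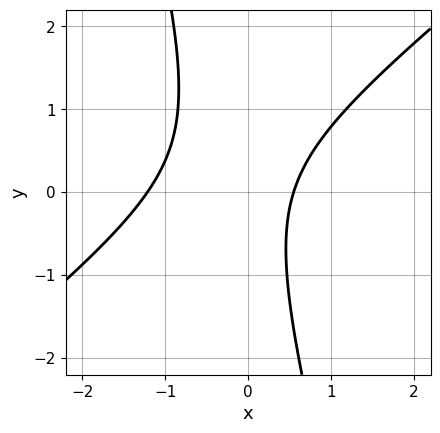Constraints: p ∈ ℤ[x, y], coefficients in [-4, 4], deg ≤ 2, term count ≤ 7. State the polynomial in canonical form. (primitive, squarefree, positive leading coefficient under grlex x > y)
3*x^2 - 3*x*y - y^2 + 2*x - 2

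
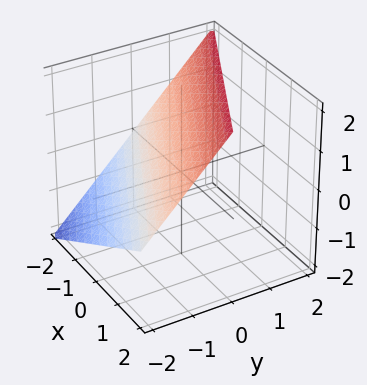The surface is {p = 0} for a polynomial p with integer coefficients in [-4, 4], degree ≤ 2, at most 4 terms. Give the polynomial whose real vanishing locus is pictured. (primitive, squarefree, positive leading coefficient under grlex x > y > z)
(a) deg p = 1. Every cross-section is a straight line — this is a plane.
(b) Reading off the gridlines: it meets the z-axis at z = 1 (among the integer gridlines); it meets the y-axis at y = -1 (among the integer gridlines).
(c) The integer polynomial consistent with all of this is the stated p. Check: (-2, 0, 0) on the x-axis lies on the surface, and p(-2, 0, 0) = 0. ✓

x + 2*y - 2*z + 2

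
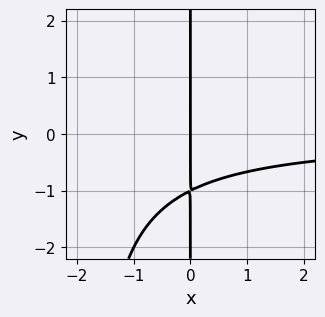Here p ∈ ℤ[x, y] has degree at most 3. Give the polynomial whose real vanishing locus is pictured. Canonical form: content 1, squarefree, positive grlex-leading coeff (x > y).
(a) The degree is 3 — no degree-2 curve has this shape.
(b) Checking where it meets the axes: it meets the x-axis at x = 0 (among the integer gridlines); every point of the y-axis in the box is on the curve.
(c) Together with the visible shape, these determine p as stated.

x^2*y + 2*x*y + 2*x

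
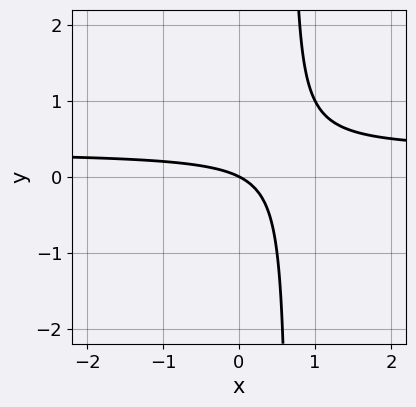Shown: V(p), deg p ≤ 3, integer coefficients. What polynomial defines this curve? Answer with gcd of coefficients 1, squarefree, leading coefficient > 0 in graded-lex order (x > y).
3*x*y - x - 2*y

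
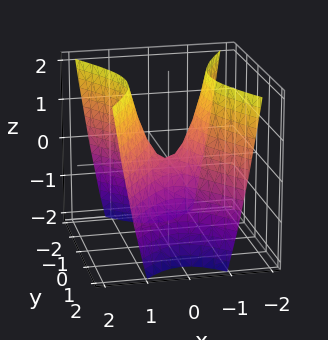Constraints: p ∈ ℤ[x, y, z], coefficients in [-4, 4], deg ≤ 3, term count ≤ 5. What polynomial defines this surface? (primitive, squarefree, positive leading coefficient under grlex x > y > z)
Degree: a hyperbolic paraboloid; a quadric, so deg p = 2.
Symmetries: it's symmetric under x → −x, forcing even powers of x; mirror symmetry y ↦ −y ⇒ only even powers of y.
Reading off the gridlines: it meets the z-axis at z = 0 (among the integer gridlines); it crosses the y-axis at the gridline y = 0.
Assembling these constraints gives the stated polynomial.

2*x^2 - y^2 - z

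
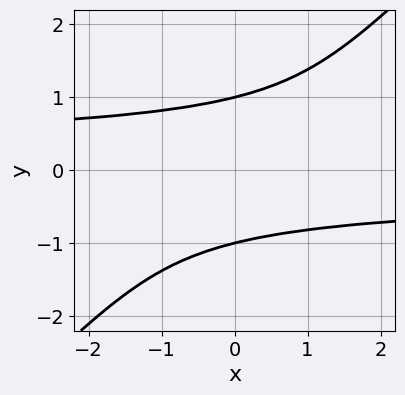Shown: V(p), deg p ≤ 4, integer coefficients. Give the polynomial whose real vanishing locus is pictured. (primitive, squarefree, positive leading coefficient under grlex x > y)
First, degree: the shape is more complex than any degree-3 curve, so deg p = 4.
Next, observable constraints: it misses every integer gridline on the x-axis; the y-axis gridline crossings are at y ∈ {-1, 1}.
Finally, together with the visible shape, these determine p as stated.

x*y^3 - y^4 + 1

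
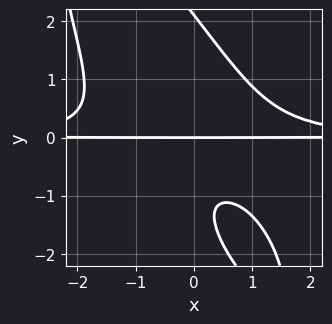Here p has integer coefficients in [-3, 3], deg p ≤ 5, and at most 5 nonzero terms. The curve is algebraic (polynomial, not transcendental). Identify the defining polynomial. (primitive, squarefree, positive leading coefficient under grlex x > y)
First, deg p = 4.
Next, observable constraints: it crosses the y-axis at the gridline y = 0; every point of the x-axis in the box is on the curve.
Finally, putting this together gives p.

3*x^2*y^2 + 3*x*y^3 + y^4 - 3*y^2 - 3*y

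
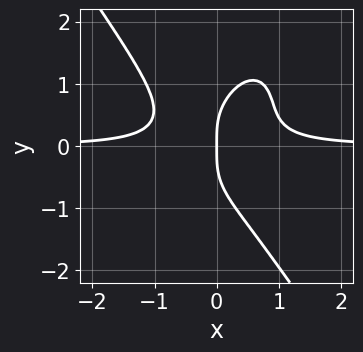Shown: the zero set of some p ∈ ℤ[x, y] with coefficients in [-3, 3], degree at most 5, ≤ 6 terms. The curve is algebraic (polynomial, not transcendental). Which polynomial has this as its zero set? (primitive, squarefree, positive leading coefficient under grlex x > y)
3*x^3*y + y^4 - 2*x*y^2 - x

(a) deg p = 4.
(b) Against the integer gridlines: it meets the x-axis at x = 0 (among the integer gridlines); it crosses the y-axis at the gridline y = 0.
(c) These observations pin down the coefficients.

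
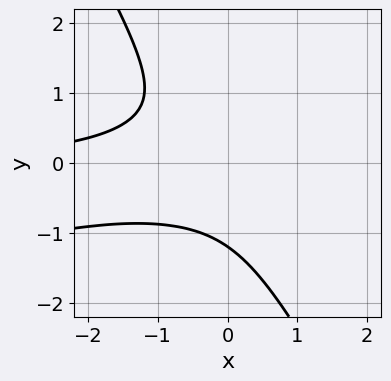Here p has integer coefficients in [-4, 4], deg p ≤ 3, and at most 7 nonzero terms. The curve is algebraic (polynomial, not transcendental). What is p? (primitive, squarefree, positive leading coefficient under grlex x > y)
1. Degree: the shape is more complex than any degree-2 curve, so deg p = 3.
2. Reading off the gridlines: no x-intercept at any integer in the box.
3. Putting this together gives p.

x^2*y - 3*x*y^2 - 2*y^3 - y^2 - 2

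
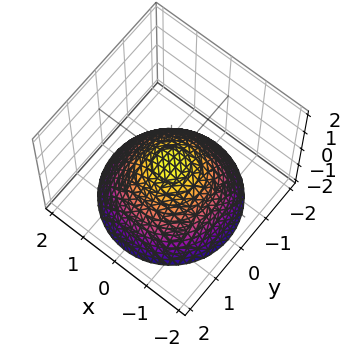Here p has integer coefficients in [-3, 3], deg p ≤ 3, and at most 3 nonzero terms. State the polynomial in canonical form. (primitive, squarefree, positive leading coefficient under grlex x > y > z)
First, degree: a paraboloid; a quadric, so deg p = 2.
Then, symmetries: every cross-section ⟂ z is a circle, so x, y appear only via x² + y².
Then, checking where it meets the axes: it crosses the y-axis at the gridline y = 0; a circular section at z = -1 has radius between 1 and 2.
Finally, fitting integer coefficients to these (and the overall shape) gives p.

2*x^2 + 2*y^2 + 3*z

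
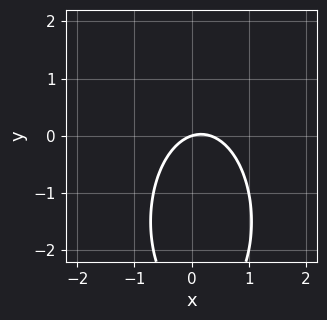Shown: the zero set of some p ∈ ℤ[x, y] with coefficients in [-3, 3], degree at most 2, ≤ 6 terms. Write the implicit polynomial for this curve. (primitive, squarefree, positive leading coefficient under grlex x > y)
3*x^2 + y^2 - x + 3*y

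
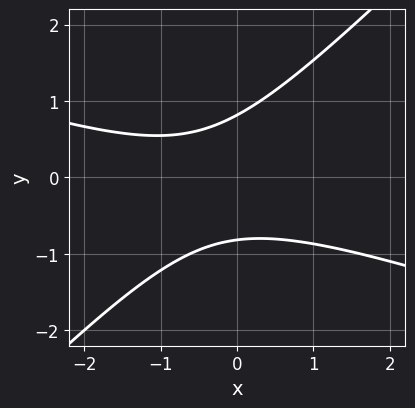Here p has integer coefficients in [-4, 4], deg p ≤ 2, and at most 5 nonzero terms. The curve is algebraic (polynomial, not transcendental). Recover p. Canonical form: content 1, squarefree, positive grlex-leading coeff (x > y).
x^2 + 2*x*y - 3*y^2 + x + 2

1. deg p = 2. No degree-1 curve has this shape.
2. Observable constraints: the curve avoids every integer x-axis point in the box.
3. Putting this together gives p.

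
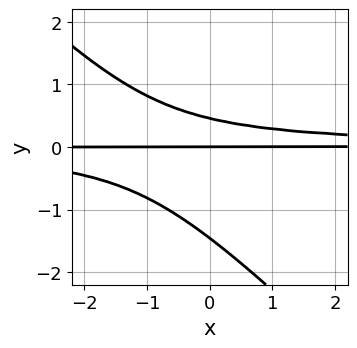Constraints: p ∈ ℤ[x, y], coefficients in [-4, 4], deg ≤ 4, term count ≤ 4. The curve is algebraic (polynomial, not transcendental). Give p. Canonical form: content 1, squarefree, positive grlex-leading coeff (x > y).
3*x*y^2 + 3*y^3 + 3*y^2 - 2*y

First, deg p = 3. No degree-2 curve has this shape.
Then, from the axis intercepts and sections: the visible x-axis segment lies entirely on the curve; it crosses the y-axis at the gridline y = 0.
Finally, these observations pin down the coefficients.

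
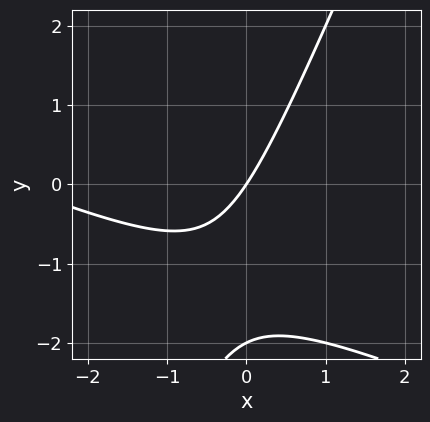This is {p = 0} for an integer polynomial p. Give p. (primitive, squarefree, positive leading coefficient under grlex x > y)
(a) Degree: no degree-1 curve has this shape, so deg p = 2.
(b) Observable constraints: the y-axis gridline crossings are at y ∈ {-2, 0}; it crosses the x-axis at the gridline x = 0.
(c) Putting this together gives p.

x^2 + 2*x*y - y^2 + 3*x - 2*y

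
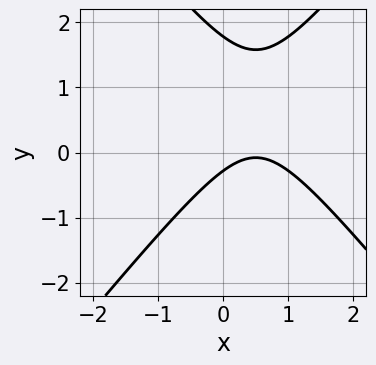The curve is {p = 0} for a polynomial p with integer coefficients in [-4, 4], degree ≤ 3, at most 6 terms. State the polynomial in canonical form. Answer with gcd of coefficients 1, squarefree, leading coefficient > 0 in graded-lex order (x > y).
3*x^2 - 2*y^2 - 3*x + 3*y + 1

1. deg p = 2. A generic line meets the curve in up to 2 points.
2. Reading off the gridlines: the curve avoids every integer x-axis point in the box.
3. Fitting integer coefficients to these (and the overall shape) gives p.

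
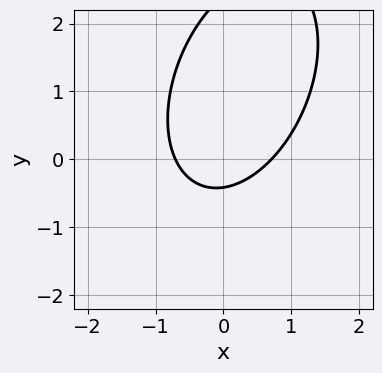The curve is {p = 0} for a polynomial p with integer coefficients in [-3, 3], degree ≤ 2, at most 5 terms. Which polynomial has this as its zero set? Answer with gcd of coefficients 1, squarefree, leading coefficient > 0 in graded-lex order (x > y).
2*x^2 - x*y + y^2 - 2*y - 1

deg p = 2. No degree-1 curve has this shape.
Solving for integer coefficients yields p as stated.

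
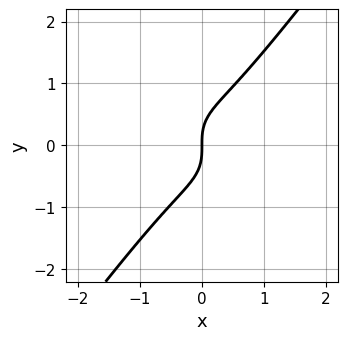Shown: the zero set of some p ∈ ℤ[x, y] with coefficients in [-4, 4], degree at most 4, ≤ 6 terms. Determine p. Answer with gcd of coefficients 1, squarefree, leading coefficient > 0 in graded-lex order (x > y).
x^3 + x^2*y - y^3 + x

1. Degree: a generic line meets the curve in up to 3 points, so deg p = 3.
2. Reading off the gridlines: it crosses the x-axis at the gridline x = 0; it meets the y-axis at y = 0 (among the integer gridlines).
3. These observations pin down the coefficients.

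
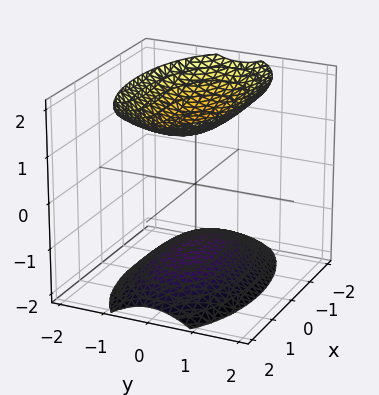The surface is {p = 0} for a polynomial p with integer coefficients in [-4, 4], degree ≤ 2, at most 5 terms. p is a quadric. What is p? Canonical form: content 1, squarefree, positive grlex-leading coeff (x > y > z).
x^2 + 3*y^2 - 2*z^2 + 3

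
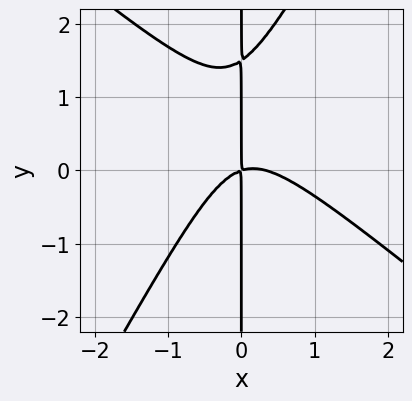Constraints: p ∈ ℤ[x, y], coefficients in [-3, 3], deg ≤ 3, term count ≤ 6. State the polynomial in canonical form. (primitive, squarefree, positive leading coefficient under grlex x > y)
3*x^3 + 2*x^2*y - 2*x*y^2 - x^2 + 3*x*y

First, the degree is 3 — a generic line meets the curve in up to 3 points.
Next, against the integer gridlines: every point of the y-axis in the box is on the curve.
Finally, matching integer coefficients to the picture gives p.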